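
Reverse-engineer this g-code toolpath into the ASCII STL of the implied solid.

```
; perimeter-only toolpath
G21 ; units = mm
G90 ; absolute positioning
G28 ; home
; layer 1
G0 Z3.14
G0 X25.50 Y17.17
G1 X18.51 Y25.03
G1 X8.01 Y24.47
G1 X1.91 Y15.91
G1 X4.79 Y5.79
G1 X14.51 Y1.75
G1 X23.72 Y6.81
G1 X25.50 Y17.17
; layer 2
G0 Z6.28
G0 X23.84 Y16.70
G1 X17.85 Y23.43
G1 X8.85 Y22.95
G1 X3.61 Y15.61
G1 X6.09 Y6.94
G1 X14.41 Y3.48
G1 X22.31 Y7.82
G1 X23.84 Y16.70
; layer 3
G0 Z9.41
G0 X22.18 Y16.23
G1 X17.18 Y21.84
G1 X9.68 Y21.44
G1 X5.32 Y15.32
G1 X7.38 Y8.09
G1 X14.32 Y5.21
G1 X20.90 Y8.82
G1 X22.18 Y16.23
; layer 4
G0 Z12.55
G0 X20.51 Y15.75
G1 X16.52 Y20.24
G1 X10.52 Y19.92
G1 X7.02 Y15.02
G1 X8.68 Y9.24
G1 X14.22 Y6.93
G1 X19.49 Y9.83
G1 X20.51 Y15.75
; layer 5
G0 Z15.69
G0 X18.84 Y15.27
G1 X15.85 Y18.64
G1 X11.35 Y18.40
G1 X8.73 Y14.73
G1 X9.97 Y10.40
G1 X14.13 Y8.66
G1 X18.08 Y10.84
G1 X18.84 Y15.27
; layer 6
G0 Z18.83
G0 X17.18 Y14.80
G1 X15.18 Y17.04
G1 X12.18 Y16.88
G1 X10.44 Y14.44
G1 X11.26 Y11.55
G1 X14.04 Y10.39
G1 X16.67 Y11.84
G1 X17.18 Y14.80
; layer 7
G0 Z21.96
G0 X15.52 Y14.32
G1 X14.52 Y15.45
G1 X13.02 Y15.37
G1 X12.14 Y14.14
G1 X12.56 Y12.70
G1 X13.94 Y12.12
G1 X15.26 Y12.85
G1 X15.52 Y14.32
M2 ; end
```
solid part
  facet normal 0.0000 0.0000 -1.0000
    outer loop
      vertex 7.18 25.99 0.00
      vertex 19.18 26.63 0.00
      vertex 27.17 17.65 0.00
    endloop
  endfacet
  facet normal 0.0000 0.0000 -1.0000
    outer loop
      vertex 0.20 16.20 0.00
      vertex 7.18 25.99 0.00
      vertex 27.17 17.65 0.00
    endloop
  endfacet
  facet normal 0.0000 0.0000 -1.0000
    outer loop
      vertex 3.50 4.64 0.00
      vertex 0.20 16.20 0.00
      vertex 27.17 17.65 0.00
    endloop
  endfacet
  facet normal 0.0000 0.0000 -1.0000
    outer loop
      vertex 14.60 0.02 0.00
      vertex 3.50 4.64 0.00
      vertex 27.17 17.65 0.00
    endloop
  endfacet
  facet normal 0.0000 0.0000 -1.0000
    outer loop
      vertex 25.13 5.81 0.00
      vertex 14.60 0.02 0.00
      vertex 27.17 17.65 0.00
    endloop
  endfacet
  facet normal 0.6690 0.5952 0.4451
    outer loop
      vertex 27.17 17.65 0.00
      vertex 19.18 26.63 0.00
      vertex 13.85 13.85 25.10
    endloop
  endfacet
  facet normal -0.0477 0.8942 0.4452
    outer loop
      vertex 19.18 26.63 0.00
      vertex 7.18 25.99 0.00
      vertex 13.85 13.85 25.10
    endloop
  endfacet
  facet normal -0.7291 0.5198 0.4452
    outer loop
      vertex 7.18 25.99 0.00
      vertex 0.20 16.20 0.00
      vertex 13.85 13.85 25.10
    endloop
  endfacet
  facet normal -0.8610 -0.2458 0.4452
    outer loop
      vertex 0.20 16.20 0.00
      vertex 3.50 4.64 0.00
      vertex 13.85 13.85 25.10
    endloop
  endfacet
  facet normal -0.3441 -0.8267 0.4452
    outer loop
      vertex 3.50 4.64 0.00
      vertex 14.60 0.02 0.00
      vertex 13.85 13.85 25.10
    endloop
  endfacet
  facet normal 0.4314 -0.7846 0.4452
    outer loop
      vertex 14.60 0.02 0.00
      vertex 25.13 5.81 0.00
      vertex 13.85 13.85 25.10
    endloop
  endfacet
  facet normal 0.8824 -0.1520 0.4453
    outer loop
      vertex 25.13 5.81 0.00
      vertex 27.17 17.65 0.00
      vertex 13.85 13.85 25.10
    endloop
  endfacet
endsolid part

The G0 Z moves step by Δz≈3.14 mm. The G1 loops shrink linearly with z, so the solid tapers from its base footprint up to z≈25.1. Closing with a flat bottom cap and the tapered top and triangulating gives 12 facets — a regular 7-sided pyramid, base circumscribed radius ≈ 13.8 mm, apex at z ≈ 25.1 mm.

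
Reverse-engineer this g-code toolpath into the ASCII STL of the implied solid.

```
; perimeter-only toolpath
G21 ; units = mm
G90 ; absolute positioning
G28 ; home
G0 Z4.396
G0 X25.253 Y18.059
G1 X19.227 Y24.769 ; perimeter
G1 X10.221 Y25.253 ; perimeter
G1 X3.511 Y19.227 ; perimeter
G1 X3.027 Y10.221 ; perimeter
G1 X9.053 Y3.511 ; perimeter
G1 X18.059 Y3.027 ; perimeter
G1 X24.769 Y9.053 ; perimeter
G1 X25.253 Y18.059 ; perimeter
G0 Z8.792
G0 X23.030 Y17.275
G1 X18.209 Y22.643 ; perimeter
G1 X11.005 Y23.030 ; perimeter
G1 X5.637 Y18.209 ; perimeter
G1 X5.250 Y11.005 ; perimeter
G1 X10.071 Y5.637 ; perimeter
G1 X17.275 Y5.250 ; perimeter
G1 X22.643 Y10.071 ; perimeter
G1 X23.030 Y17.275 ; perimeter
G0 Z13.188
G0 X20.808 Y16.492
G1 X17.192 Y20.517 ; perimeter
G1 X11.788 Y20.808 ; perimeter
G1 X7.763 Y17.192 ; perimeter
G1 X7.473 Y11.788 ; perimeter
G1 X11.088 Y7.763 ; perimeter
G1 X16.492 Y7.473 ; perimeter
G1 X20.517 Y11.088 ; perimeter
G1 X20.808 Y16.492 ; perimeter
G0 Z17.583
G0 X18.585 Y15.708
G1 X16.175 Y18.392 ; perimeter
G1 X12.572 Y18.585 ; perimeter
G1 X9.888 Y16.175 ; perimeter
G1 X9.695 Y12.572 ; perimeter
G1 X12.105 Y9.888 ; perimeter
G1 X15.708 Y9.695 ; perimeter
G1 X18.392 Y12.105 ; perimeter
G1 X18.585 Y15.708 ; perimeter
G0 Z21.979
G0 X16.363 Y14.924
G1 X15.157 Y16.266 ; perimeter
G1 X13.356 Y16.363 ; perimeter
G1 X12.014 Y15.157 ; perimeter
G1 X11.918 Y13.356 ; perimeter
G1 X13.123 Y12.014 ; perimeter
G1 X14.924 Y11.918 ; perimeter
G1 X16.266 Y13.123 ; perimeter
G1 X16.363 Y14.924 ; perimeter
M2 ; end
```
solid part
  facet normal 0.0000 0.0000 -1.0000
    outer loop
      vertex 9.437 27.475 0.000
      vertex 20.244 26.895 0.000
      vertex 27.475 18.843 0.000
    endloop
  endfacet
  facet normal 0.0000 0.0000 -1.0000
    outer loop
      vertex 1.385 20.244 0.000
      vertex 9.437 27.475 0.000
      vertex 27.475 18.843 0.000
    endloop
  endfacet
  facet normal 0.0000 0.0000 -1.0000
    outer loop
      vertex 0.805 9.437 0.000
      vertex 1.385 20.244 0.000
      vertex 27.475 18.843 0.000
    endloop
  endfacet
  facet normal 0.0000 0.0000 -1.0000
    outer loop
      vertex 8.036 1.385 0.000
      vertex 0.805 9.437 0.000
      vertex 27.475 18.843 0.000
    endloop
  endfacet
  facet normal 0.0000 0.0000 -1.0000
    outer loop
      vertex 18.843 0.805 0.000
      vertex 8.036 1.385 0.000
      vertex 27.475 18.843 0.000
    endloop
  endfacet
  facet normal 0.0000 0.0000 -1.0000
    outer loop
      vertex 26.895 8.036 0.000
      vertex 18.843 0.805 0.000
      vertex 27.475 18.843 0.000
    endloop
  endfacet
  facet normal 0.6667 0.5987 0.4438
    outer loop
      vertex 27.475 18.843 0.000
      vertex 20.244 26.895 0.000
      vertex 14.140 14.140 26.375
    endloop
  endfacet
  facet normal 0.0480 0.8948 0.4438
    outer loop
      vertex 20.244 26.895 0.000
      vertex 9.437 27.475 0.000
      vertex 14.140 14.140 26.375
    endloop
  endfacet
  facet normal -0.5987 0.6667 0.4438
    outer loop
      vertex 9.437 27.475 0.000
      vertex 1.385 20.244 0.000
      vertex 14.140 14.140 26.375
    endloop
  endfacet
  facet normal -0.8948 0.0480 0.4438
    outer loop
      vertex 1.385 20.244 0.000
      vertex 0.805 9.437 0.000
      vertex 14.140 14.140 26.375
    endloop
  endfacet
  facet normal -0.6667 -0.5987 0.4438
    outer loop
      vertex 0.805 9.437 0.000
      vertex 8.036 1.385 0.000
      vertex 14.140 14.140 26.375
    endloop
  endfacet
  facet normal -0.0480 -0.8948 0.4438
    outer loop
      vertex 8.036 1.385 0.000
      vertex 18.843 0.805 0.000
      vertex 14.140 14.140 26.375
    endloop
  endfacet
  facet normal 0.5987 -0.6667 0.4438
    outer loop
      vertex 18.843 0.805 0.000
      vertex 26.895 8.036 0.000
      vertex 14.140 14.140 26.375
    endloop
  endfacet
  facet normal 0.8948 -0.0480 0.4438
    outer loop
      vertex 26.895 8.036 0.000
      vertex 27.475 18.843 0.000
      vertex 14.140 14.140 26.375
    endloop
  endfacet
endsolid part

The G0 Z moves step by Δz≈4.396 mm. The G1 loops shrink linearly with z, so the solid tapers from its base footprint up to z≈26.4. Closing with a flat bottom cap and the tapered top and triangulating gives 14 facets — a regular 8-sided pyramid, base circumscribed radius ≈ 14.1 mm, apex at z ≈ 26.4 mm.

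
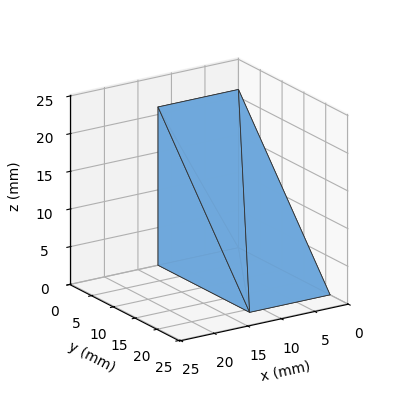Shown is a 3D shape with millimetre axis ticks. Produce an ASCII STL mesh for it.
Reading the render: the shape is a wedge (ramp): 12 × 21 mm base, rising to 21 mm along the y=0 edge and sloping linearly to z=0 at y=21 (dimensions read to the nearest mm from the axis ticks). For the STL, each face is triangulated and given an outward normal.

solid part
  facet normal 0.0000 0.0000 -1.0000
    outer loop
      vertex 12.000 21.000 0.000
      vertex 12.000 0.000 0.000
      vertex 0.000 0.000 0.000
    endloop
  endfacet
  facet normal 0.0000 0.0000 -1.0000
    outer loop
      vertex 0.000 21.000 0.000
      vertex 12.000 21.000 0.000
      vertex 0.000 0.000 0.000
    endloop
  endfacet
  facet normal 0.0000 -1.0000 0.0000
    outer loop
      vertex 0.000 0.000 0.000
      vertex 12.000 0.000 0.000
      vertex 12.000 0.000 21.000
    endloop
  endfacet
  facet normal 0.0000 -1.0000 0.0000
    outer loop
      vertex 0.000 0.000 0.000
      vertex 12.000 0.000 21.000
      vertex 0.000 0.000 21.000
    endloop
  endfacet
  facet normal 0.0000 0.7071 0.7071
    outer loop
      vertex 0.000 0.000 21.000
      vertex 12.000 0.000 21.000
      vertex 12.000 21.000 0.000
    endloop
  endfacet
  facet normal 0.0000 0.7071 0.7071
    outer loop
      vertex 0.000 0.000 21.000
      vertex 12.000 21.000 0.000
      vertex 0.000 21.000 0.000
    endloop
  endfacet
  facet normal -1.0000 0.0000 0.0000
    outer loop
      vertex 0.000 0.000 21.000
      vertex 0.000 21.000 0.000
      vertex 0.000 0.000 0.000
    endloop
  endfacet
  facet normal 1.0000 0.0000 0.0000
    outer loop
      vertex 12.000 0.000 0.000
      vertex 12.000 21.000 0.000
      vertex 12.000 0.000 21.000
    endloop
  endfacet
endsolid part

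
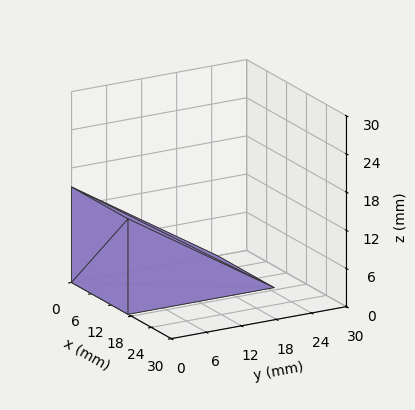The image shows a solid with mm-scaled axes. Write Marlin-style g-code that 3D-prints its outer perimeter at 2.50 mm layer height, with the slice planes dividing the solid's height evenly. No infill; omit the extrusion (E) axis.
Reading the render: the shape is a wedge (ramp): 17 × 25 mm base, rising to 15 mm along the y=0 edge and sloping linearly to z=0 at y=25 (dimensions read to the nearest mm from the axis ticks). For the g-code, the solid's height is divided into equal slices at the stated Δz and each level perimeter traced with G1 moves after a G0 lift.

; perimeter-only toolpath
G21 ; units = mm
G90 ; absolute positioning
G28 ; home
; layer 1
G0 Z2.50
G0 X0.00 Y0.00
G1 X17.00 Y0.00
G1 X17.00 Y20.83
G1 X0.00 Y20.83
G1 X0.00 Y0.00
; layer 2
G0 Z5.00
G0 X0.00 Y0.00
G1 X17.00 Y0.00
G1 X17.00 Y16.67
G1 X0.00 Y16.67
G1 X0.00 Y0.00
; layer 3
G0 Z7.50
G0 X0.00 Y0.00
G1 X17.00 Y0.00
G1 X17.00 Y12.50
G1 X0.00 Y12.50
G1 X0.00 Y0.00
; layer 4
G0 Z10.00
G0 X0.00 Y0.00
G1 X17.00 Y0.00
G1 X17.00 Y8.33
G1 X0.00 Y8.33
G1 X0.00 Y0.00
; layer 5
G0 Z12.50
G0 X0.00 Y0.00
G1 X17.00 Y0.00
G1 X17.00 Y4.17
G1 X0.00 Y4.17
G1 X0.00 Y0.00
M2 ; end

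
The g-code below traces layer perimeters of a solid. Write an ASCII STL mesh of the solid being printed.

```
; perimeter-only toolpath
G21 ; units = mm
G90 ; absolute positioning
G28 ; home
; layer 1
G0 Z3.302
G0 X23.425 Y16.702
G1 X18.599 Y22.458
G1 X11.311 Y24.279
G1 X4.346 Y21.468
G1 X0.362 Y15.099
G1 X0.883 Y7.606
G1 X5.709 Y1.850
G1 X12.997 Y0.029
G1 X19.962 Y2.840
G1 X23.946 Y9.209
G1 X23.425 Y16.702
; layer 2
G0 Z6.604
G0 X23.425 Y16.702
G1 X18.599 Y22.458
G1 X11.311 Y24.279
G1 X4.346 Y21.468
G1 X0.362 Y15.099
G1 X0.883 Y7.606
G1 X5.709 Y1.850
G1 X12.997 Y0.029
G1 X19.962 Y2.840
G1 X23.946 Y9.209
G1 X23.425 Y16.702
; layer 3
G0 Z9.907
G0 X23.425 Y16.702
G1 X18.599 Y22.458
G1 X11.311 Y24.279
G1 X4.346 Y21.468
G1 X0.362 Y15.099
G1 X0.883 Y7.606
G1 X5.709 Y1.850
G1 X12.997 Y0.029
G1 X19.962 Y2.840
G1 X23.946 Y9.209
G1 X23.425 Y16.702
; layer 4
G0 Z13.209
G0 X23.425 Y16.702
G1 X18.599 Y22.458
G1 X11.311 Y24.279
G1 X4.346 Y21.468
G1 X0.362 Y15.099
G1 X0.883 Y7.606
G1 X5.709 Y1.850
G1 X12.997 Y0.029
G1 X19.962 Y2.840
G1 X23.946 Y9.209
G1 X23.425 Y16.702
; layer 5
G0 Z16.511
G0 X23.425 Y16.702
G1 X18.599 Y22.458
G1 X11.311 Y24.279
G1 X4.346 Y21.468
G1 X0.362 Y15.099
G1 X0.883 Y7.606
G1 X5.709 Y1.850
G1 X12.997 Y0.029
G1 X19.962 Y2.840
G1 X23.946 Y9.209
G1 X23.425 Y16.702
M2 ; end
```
solid part
  facet normal 0.0000 0.0000 -1.0000
    outer loop
      vertex 11.311 24.279 0.000
      vertex 18.599 22.458 0.000
      vertex 23.425 16.702 0.000
    endloop
  endfacet
  facet normal 0.0000 0.0000 -1.0000
    outer loop
      vertex 4.346 21.468 0.000
      vertex 11.311 24.279 0.000
      vertex 23.425 16.702 0.000
    endloop
  endfacet
  facet normal 0.0000 0.0000 -1.0000
    outer loop
      vertex 0.362 15.099 0.000
      vertex 4.346 21.468 0.000
      vertex 23.425 16.702 0.000
    endloop
  endfacet
  facet normal 0.0000 0.0000 -1.0000
    outer loop
      vertex 0.883 7.606 0.000
      vertex 0.362 15.099 0.000
      vertex 23.425 16.702 0.000
    endloop
  endfacet
  facet normal 0.0000 0.0000 -1.0000
    outer loop
      vertex 5.709 1.850 0.000
      vertex 0.883 7.606 0.000
      vertex 23.425 16.702 0.000
    endloop
  endfacet
  facet normal 0.0000 0.0000 -1.0000
    outer loop
      vertex 12.997 0.029 0.000
      vertex 5.709 1.850 0.000
      vertex 23.425 16.702 0.000
    endloop
  endfacet
  facet normal 0.0000 0.0000 -1.0000
    outer loop
      vertex 19.962 2.840 0.000
      vertex 12.997 0.029 0.000
      vertex 23.425 16.702 0.000
    endloop
  endfacet
  facet normal 0.0000 0.0000 -1.0000
    outer loop
      vertex 23.946 9.209 0.000
      vertex 19.962 2.840 0.000
      vertex 23.425 16.702 0.000
    endloop
  endfacet
  facet normal 0.0000 0.0000 1.0000
    outer loop
      vertex 23.425 16.702 16.511
      vertex 18.599 22.458 16.511
      vertex 11.311 24.279 16.511
    endloop
  endfacet
  facet normal 0.0000 0.0000 1.0000
    outer loop
      vertex 23.425 16.702 16.511
      vertex 11.311 24.279 16.511
      vertex 4.346 21.468 16.511
    endloop
  endfacet
  facet normal 0.0000 0.0000 1.0000
    outer loop
      vertex 23.425 16.702 16.511
      vertex 4.346 21.468 16.511
      vertex 0.362 15.099 16.511
    endloop
  endfacet
  facet normal 0.0000 0.0000 1.0000
    outer loop
      vertex 23.425 16.702 16.511
      vertex 0.362 15.099 16.511
      vertex 0.883 7.606 16.511
    endloop
  endfacet
  facet normal 0.0000 0.0000 1.0000
    outer loop
      vertex 23.425 16.702 16.511
      vertex 0.883 7.606 16.511
      vertex 5.709 1.850 16.511
    endloop
  endfacet
  facet normal 0.0000 0.0000 1.0000
    outer loop
      vertex 23.425 16.702 16.511
      vertex 5.709 1.850 16.511
      vertex 12.997 0.029 16.511
    endloop
  endfacet
  facet normal 0.0000 0.0000 1.0000
    outer loop
      vertex 23.425 16.702 16.511
      vertex 12.997 0.029 16.511
      vertex 19.962 2.840 16.511
    endloop
  endfacet
  facet normal 0.0000 0.0000 1.0000
    outer loop
      vertex 23.425 16.702 16.511
      vertex 19.962 2.840 16.511
      vertex 23.946 9.209 16.511
    endloop
  endfacet
  facet normal 0.7663 0.6425 0.0000
    outer loop
      vertex 23.425 16.702 0.000
      vertex 18.599 22.458 0.000
      vertex 18.599 22.458 16.511
    endloop
  endfacet
  facet normal 0.7663 0.6425 0.0000
    outer loop
      vertex 23.425 16.702 0.000
      vertex 18.599 22.458 16.511
      vertex 23.425 16.702 16.511
    endloop
  endfacet
  facet normal 0.2424 0.9702 0.0000
    outer loop
      vertex 18.599 22.458 0.000
      vertex 11.311 24.279 0.000
      vertex 11.311 24.279 16.511
    endloop
  endfacet
  facet normal 0.2424 0.9702 0.0000
    outer loop
      vertex 18.599 22.458 0.000
      vertex 11.311 24.279 16.511
      vertex 18.599 22.458 16.511
    endloop
  endfacet
  facet normal -0.3743 0.9273 0.0000
    outer loop
      vertex 11.311 24.279 0.000
      vertex 4.346 21.468 0.000
      vertex 4.346 21.468 16.511
    endloop
  endfacet
  facet normal -0.3743 0.9273 0.0000
    outer loop
      vertex 11.311 24.279 0.000
      vertex 4.346 21.468 16.511
      vertex 11.311 24.279 16.511
    endloop
  endfacet
  facet normal -0.8478 0.5303 0.0000
    outer loop
      vertex 4.346 21.468 0.000
      vertex 0.362 15.099 0.000
      vertex 0.362 15.099 16.511
    endloop
  endfacet
  facet normal -0.8478 0.5303 0.0000
    outer loop
      vertex 4.346 21.468 0.000
      vertex 0.362 15.099 16.511
      vertex 4.346 21.468 16.511
    endloop
  endfacet
  facet normal -0.9976 -0.0694 0.0000
    outer loop
      vertex 0.362 15.099 0.000
      vertex 0.883 7.606 0.000
      vertex 0.883 7.606 16.511
    endloop
  endfacet
  facet normal -0.9976 -0.0694 0.0000
    outer loop
      vertex 0.362 15.099 0.000
      vertex 0.883 7.606 16.511
      vertex 0.362 15.099 16.511
    endloop
  endfacet
  facet normal -0.7663 -0.6425 0.0000
    outer loop
      vertex 0.883 7.606 0.000
      vertex 5.709 1.850 0.000
      vertex 5.709 1.850 16.511
    endloop
  endfacet
  facet normal -0.7663 -0.6425 0.0000
    outer loop
      vertex 0.883 7.606 0.000
      vertex 5.709 1.850 16.511
      vertex 0.883 7.606 16.511
    endloop
  endfacet
  facet normal -0.2424 -0.9702 0.0000
    outer loop
      vertex 5.709 1.850 0.000
      vertex 12.997 0.029 0.000
      vertex 12.997 0.029 16.511
    endloop
  endfacet
  facet normal -0.2424 -0.9702 0.0000
    outer loop
      vertex 5.709 1.850 0.000
      vertex 12.997 0.029 16.511
      vertex 5.709 1.850 16.511
    endloop
  endfacet
  facet normal 0.3743 -0.9273 0.0000
    outer loop
      vertex 12.997 0.029 0.000
      vertex 19.962 2.840 0.000
      vertex 19.962 2.840 16.511
    endloop
  endfacet
  facet normal 0.3743 -0.9273 0.0000
    outer loop
      vertex 12.997 0.029 0.000
      vertex 19.962 2.840 16.511
      vertex 12.997 0.029 16.511
    endloop
  endfacet
  facet normal 0.8478 -0.5303 0.0000
    outer loop
      vertex 19.962 2.840 0.000
      vertex 23.946 9.209 0.000
      vertex 23.946 9.209 16.511
    endloop
  endfacet
  facet normal 0.8478 -0.5303 0.0000
    outer loop
      vertex 19.962 2.840 0.000
      vertex 23.946 9.209 16.511
      vertex 19.962 2.840 16.511
    endloop
  endfacet
  facet normal 0.9976 0.0694 0.0000
    outer loop
      vertex 23.946 9.209 0.000
      vertex 23.425 16.702 0.000
      vertex 23.425 16.702 16.511
    endloop
  endfacet
  facet normal 0.9976 0.0694 0.0000
    outer loop
      vertex 23.946 9.209 0.000
      vertex 23.425 16.702 16.511
      vertex 23.946 9.209 16.511
    endloop
  endfacet
endsolid part

The G0 Z moves step by Δz≈3.302 mm. Every layer's G1 loop is the same polygon, so the solid is a straight extrusion of it from z=0 to z≈16.5. Closing with flat bottom and top caps and triangulating gives 36 facets — a regular 10-sided prism (a cylinder approximated with 10 flat sides), circumscribed radius ≈ 12.2 mm, height ≈ 16.5 mm.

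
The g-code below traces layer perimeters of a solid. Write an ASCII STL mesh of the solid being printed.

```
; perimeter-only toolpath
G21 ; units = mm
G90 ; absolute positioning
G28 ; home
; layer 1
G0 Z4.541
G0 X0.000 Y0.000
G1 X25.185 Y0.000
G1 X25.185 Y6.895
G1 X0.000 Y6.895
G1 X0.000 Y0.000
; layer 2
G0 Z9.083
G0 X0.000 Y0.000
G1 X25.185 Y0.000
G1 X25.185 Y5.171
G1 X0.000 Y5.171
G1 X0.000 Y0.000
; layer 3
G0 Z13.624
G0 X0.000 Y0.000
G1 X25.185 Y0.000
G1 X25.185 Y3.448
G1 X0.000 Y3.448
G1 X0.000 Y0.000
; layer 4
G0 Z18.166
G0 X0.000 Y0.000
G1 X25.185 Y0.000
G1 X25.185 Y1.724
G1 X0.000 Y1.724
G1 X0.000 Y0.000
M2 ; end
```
solid part
  facet normal 0.0000 0.0000 -1.0000
    outer loop
      vertex 25.185 8.619 0.000
      vertex 25.185 0.000 0.000
      vertex 0.000 0.000 0.000
    endloop
  endfacet
  facet normal 0.0000 0.0000 -1.0000
    outer loop
      vertex 0.000 8.619 0.000
      vertex 25.185 8.619 0.000
      vertex 0.000 0.000 0.000
    endloop
  endfacet
  facet normal 0.0000 -1.0000 0.0000
    outer loop
      vertex 0.000 0.000 0.000
      vertex 25.185 0.000 0.000
      vertex 25.185 0.000 22.707
    endloop
  endfacet
  facet normal 0.0000 -1.0000 0.0000
    outer loop
      vertex 0.000 0.000 0.000
      vertex 25.185 0.000 22.707
      vertex 0.000 0.000 22.707
    endloop
  endfacet
  facet normal 0.0000 0.9349 0.3549
    outer loop
      vertex 0.000 0.000 22.707
      vertex 25.185 0.000 22.707
      vertex 25.185 8.619 0.000
    endloop
  endfacet
  facet normal 0.0000 0.9349 0.3549
    outer loop
      vertex 0.000 0.000 22.707
      vertex 25.185 8.619 0.000
      vertex 0.000 8.619 0.000
    endloop
  endfacet
  facet normal -1.0000 0.0000 0.0000
    outer loop
      vertex 0.000 0.000 22.707
      vertex 0.000 8.619 0.000
      vertex 0.000 0.000 0.000
    endloop
  endfacet
  facet normal 1.0000 0.0000 0.0000
    outer loop
      vertex 25.185 0.000 0.000
      vertex 25.185 8.619 0.000
      vertex 25.185 0.000 22.707
    endloop
  endfacet
endsolid part

The G0 Z moves step by Δz≈4.541 mm. The G1 loops shrink linearly with z, so the solid tapers from its base footprint up to z≈22.7. Closing with a flat bottom cap and the tapered top and triangulating gives 8 facets — a wedge (ramp): 25.2 × 8.62 mm base, rising to 22.7 mm along the y=0 edge and sloping linearly to z=0 at y=8.62.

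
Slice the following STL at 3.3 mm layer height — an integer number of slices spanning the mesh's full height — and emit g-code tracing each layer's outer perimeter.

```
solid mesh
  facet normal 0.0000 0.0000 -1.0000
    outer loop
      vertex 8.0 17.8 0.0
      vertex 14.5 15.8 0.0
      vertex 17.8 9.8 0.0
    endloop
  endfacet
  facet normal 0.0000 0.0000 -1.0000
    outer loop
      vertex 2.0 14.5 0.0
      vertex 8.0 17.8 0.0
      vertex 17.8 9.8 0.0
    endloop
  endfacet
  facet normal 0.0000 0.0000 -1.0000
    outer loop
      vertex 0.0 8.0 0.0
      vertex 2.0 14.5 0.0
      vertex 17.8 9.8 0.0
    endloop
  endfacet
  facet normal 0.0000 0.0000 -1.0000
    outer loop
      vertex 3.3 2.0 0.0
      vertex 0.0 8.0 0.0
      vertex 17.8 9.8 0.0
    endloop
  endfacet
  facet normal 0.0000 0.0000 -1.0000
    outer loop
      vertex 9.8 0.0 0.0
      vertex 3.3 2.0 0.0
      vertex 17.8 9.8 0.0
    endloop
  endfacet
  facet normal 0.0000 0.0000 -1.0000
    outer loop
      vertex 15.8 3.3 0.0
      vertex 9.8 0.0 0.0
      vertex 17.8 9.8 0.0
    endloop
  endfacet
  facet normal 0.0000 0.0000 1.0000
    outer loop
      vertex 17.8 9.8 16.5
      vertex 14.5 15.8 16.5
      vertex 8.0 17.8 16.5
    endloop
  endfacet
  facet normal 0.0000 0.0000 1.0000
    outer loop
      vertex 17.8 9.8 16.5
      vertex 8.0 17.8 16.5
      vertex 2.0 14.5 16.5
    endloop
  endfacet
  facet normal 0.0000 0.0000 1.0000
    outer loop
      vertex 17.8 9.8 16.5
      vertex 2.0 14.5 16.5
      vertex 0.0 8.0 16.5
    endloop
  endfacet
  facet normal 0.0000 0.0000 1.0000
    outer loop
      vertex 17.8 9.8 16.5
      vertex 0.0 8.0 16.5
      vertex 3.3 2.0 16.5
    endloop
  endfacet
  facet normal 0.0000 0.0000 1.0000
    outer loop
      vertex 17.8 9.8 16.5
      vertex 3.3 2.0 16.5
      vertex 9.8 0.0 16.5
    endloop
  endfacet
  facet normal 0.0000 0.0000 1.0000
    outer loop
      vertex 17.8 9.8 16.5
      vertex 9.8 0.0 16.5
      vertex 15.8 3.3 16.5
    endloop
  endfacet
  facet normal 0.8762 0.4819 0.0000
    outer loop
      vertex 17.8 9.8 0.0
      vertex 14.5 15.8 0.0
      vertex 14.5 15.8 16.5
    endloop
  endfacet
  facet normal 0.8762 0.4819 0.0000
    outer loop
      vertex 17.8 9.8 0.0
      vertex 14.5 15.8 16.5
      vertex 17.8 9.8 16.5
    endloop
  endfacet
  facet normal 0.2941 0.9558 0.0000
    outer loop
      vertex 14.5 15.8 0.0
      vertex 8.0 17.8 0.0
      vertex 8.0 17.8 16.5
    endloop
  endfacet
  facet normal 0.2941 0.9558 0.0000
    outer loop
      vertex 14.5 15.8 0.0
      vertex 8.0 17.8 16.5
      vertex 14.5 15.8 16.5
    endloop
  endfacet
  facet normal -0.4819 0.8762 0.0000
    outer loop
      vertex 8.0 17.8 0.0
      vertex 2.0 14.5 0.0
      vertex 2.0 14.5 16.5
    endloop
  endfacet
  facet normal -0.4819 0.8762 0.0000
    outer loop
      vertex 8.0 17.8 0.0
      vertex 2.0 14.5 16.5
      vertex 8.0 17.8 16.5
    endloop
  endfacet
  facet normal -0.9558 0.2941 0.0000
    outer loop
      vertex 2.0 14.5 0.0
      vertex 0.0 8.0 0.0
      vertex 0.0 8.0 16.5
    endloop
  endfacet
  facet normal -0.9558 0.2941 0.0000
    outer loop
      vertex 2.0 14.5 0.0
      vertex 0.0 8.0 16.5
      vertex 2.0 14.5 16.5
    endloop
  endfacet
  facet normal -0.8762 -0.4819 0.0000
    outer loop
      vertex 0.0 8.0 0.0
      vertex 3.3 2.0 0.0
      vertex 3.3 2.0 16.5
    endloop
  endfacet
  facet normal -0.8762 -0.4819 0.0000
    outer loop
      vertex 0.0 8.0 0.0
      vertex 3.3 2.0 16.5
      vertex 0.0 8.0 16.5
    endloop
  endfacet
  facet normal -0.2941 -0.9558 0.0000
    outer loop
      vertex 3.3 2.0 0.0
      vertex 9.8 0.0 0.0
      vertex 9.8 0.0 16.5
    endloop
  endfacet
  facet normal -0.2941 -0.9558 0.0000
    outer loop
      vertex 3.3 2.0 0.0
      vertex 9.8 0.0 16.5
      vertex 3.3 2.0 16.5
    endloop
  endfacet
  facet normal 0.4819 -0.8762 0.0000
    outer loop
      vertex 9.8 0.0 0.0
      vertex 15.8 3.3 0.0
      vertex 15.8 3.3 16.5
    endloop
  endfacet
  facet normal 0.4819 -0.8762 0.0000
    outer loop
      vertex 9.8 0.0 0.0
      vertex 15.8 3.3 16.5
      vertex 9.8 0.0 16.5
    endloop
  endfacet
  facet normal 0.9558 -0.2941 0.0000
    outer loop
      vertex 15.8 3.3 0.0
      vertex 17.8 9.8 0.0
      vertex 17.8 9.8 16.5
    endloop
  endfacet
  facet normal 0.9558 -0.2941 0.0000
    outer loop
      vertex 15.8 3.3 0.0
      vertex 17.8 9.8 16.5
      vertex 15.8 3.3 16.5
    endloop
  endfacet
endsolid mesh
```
; perimeter-only toolpath
G21 ; units = mm
G90 ; absolute positioning
G28 ; home
; layer 1
G0 Z3.3
G0 X17.8 Y9.8
G1 X14.5 Y15.8
G1 X8.0 Y17.8
G1 X2.0 Y14.5
G1 X0.0 Y8.0
G1 X3.3 Y2.0
G1 X9.8 Y0.0
G1 X15.8 Y3.3
G1 X17.8 Y9.8
; layer 2
G0 Z6.6
G0 X17.8 Y9.8
G1 X14.5 Y15.8
G1 X8.0 Y17.8
G1 X2.0 Y14.5
G1 X0.0 Y8.0
G1 X3.3 Y2.0
G1 X9.8 Y0.0
G1 X15.8 Y3.3
G1 X17.8 Y9.8
; layer 3
G0 Z9.9
G0 X17.8 Y9.8
G1 X14.5 Y15.8
G1 X8.0 Y17.8
G1 X2.0 Y14.5
G1 X0.0 Y8.0
G1 X3.3 Y2.0
G1 X9.8 Y0.0
G1 X15.8 Y3.3
G1 X17.8 Y9.8
; layer 4
G0 Z13.2
G0 X17.8 Y9.8
G1 X14.5 Y15.8
G1 X8.0 Y17.8
G1 X2.0 Y14.5
G1 X0.0 Y8.0
G1 X3.3 Y2.0
G1 X9.8 Y0.0
G1 X15.8 Y3.3
G1 X17.8 Y9.8
; layer 5
G0 Z16.5
G0 X17.8 Y9.8
G1 X14.5 Y15.8
G1 X8.0 Y17.8
G1 X2.0 Y14.5
G1 X0.0 Y8.0
G1 X3.3 Y2.0
G1 X9.8 Y0.0
G1 X15.8 Y3.3
G1 X17.8 Y9.8
M2 ; end

The solid is a regular 8-sided prism (a cylinder approximated with 8 flat sides), circumscribed radius ≈ 8.9 mm, height ≈ 16.5 mm. Slicing at Δz = 3.3 mm — 5 equal slices spanning the solid's height, so layer i sits at z = i·h/5 — gives 5 non-empty perimeters. Each is a 8-segment closed polygon; G0 lifts to the layer z and rapids to the start vertex, then G1 traces the edges.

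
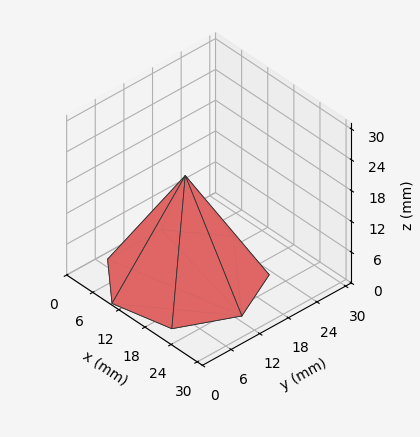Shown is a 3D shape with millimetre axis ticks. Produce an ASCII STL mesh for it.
Reading the render: the shape is a regular 7-sided pyramid, base circumscribed radius ≈ 13 mm, apex at z ≈ 20 mm (dimensions read to the nearest mm from the axis ticks). For the STL, each face is triangulated and given an outward normal.

solid part
  facet normal 0.0000 0.0000 -1.0000
    outer loop
      vertex 10.1 25.7 0.0
      vertex 21.1 23.2 0.0
      vertex 26.0 13.0 0.0
    endloop
  endfacet
  facet normal 0.0000 0.0000 -1.0000
    outer loop
      vertex 1.3 18.6 0.0
      vertex 10.1 25.7 0.0
      vertex 26.0 13.0 0.0
    endloop
  endfacet
  facet normal 0.0000 0.0000 -1.0000
    outer loop
      vertex 1.3 7.4 0.0
      vertex 1.3 18.6 0.0
      vertex 26.0 13.0 0.0
    endloop
  endfacet
  facet normal 0.0000 0.0000 -1.0000
    outer loop
      vertex 10.1 0.3 0.0
      vertex 1.3 7.4 0.0
      vertex 26.0 13.0 0.0
    endloop
  endfacet
  facet normal 0.0000 0.0000 -1.0000
    outer loop
      vertex 21.1 2.8 0.0
      vertex 10.1 0.3 0.0
      vertex 26.0 13.0 0.0
    endloop
  endfacet
  facet normal 0.7777 0.3736 0.5055
    outer loop
      vertex 26.0 13.0 0.0
      vertex 21.1 23.2 0.0
      vertex 13.0 13.0 20.0
    endloop
  endfacet
  facet normal 0.1911 0.8409 0.5063
    outer loop
      vertex 21.1 23.2 0.0
      vertex 10.1 25.7 0.0
      vertex 13.0 13.0 20.0
    endloop
  endfacet
  facet normal -0.5419 0.6717 0.5051
    outer loop
      vertex 10.1 25.7 0.0
      vertex 1.3 18.6 0.0
      vertex 13.0 13.0 20.0
    endloop
  endfacet
  facet normal -0.8632 0.0000 0.5049
    outer loop
      vertex 1.3 18.6 0.0
      vertex 1.3 7.4 0.0
      vertex 13.0 13.0 20.0
    endloop
  endfacet
  facet normal -0.5419 -0.6717 0.5051
    outer loop
      vertex 1.3 7.4 0.0
      vertex 10.1 0.3 0.0
      vertex 13.0 13.0 20.0
    endloop
  endfacet
  facet normal 0.1911 -0.8409 0.5063
    outer loop
      vertex 10.1 0.3 0.0
      vertex 21.1 2.8 0.0
      vertex 13.0 13.0 20.0
    endloop
  endfacet
  facet normal 0.7777 -0.3736 0.5055
    outer loop
      vertex 21.1 2.8 0.0
      vertex 26.0 13.0 0.0
      vertex 13.0 13.0 20.0
    endloop
  endfacet
endsolid part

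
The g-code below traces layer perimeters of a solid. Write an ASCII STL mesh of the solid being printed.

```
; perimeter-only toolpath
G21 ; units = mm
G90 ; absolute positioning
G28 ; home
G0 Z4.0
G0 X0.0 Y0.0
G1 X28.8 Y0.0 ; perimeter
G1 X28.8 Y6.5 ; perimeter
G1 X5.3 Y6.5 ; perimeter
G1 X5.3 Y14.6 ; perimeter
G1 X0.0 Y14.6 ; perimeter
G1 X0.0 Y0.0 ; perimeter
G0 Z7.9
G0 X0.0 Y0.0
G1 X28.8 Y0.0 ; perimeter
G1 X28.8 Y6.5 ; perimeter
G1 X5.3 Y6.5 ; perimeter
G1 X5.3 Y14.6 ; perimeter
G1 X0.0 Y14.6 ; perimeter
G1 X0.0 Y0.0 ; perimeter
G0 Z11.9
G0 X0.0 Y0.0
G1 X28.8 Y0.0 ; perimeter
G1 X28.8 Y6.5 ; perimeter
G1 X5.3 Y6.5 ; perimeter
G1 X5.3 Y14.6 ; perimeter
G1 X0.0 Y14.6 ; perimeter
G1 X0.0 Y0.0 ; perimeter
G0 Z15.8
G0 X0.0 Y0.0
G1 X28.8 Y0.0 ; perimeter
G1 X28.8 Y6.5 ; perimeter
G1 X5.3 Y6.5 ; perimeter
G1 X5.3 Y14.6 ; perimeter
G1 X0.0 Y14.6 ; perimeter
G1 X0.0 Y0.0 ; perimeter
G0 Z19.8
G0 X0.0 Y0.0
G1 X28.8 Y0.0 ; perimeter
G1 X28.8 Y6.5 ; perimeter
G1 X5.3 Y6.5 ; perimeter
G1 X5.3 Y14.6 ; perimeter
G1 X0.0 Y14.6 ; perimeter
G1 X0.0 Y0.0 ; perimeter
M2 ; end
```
solid part
  facet normal 0.0000 0.0000 -1.0000
    outer loop
      vertex 28.8 6.5 0.0
      vertex 28.8 0.0 0.0
      vertex 0.0 0.0 0.0
    endloop
  endfacet
  facet normal 0.0000 0.0000 -1.0000
    outer loop
      vertex 5.3 6.5 0.0
      vertex 28.8 6.5 0.0
      vertex 0.0 0.0 0.0
    endloop
  endfacet
  facet normal 0.0000 0.0000 -1.0000
    outer loop
      vertex 5.3 14.6 0.0
      vertex 5.3 6.5 0.0
      vertex 0.0 0.0 0.0
    endloop
  endfacet
  facet normal 0.0000 0.0000 -1.0000
    outer loop
      vertex 0.0 14.6 0.0
      vertex 5.3 14.6 0.0
      vertex 0.0 0.0 0.0
    endloop
  endfacet
  facet normal 0.0000 0.0000 1.0000
    outer loop
      vertex 0.0 0.0 19.8
      vertex 28.8 0.0 19.8
      vertex 28.8 6.5 19.8
    endloop
  endfacet
  facet normal 0.0000 0.0000 1.0000
    outer loop
      vertex 0.0 0.0 19.8
      vertex 28.8 6.5 19.8
      vertex 5.3 6.5 19.8
    endloop
  endfacet
  facet normal 0.0000 0.0000 1.0000
    outer loop
      vertex 0.0 0.0 19.8
      vertex 5.3 6.5 19.8
      vertex 5.3 14.6 19.8
    endloop
  endfacet
  facet normal 0.0000 0.0000 1.0000
    outer loop
      vertex 0.0 0.0 19.8
      vertex 5.3 14.6 19.8
      vertex 0.0 14.6 19.8
    endloop
  endfacet
  facet normal 0.0000 -1.0000 0.0000
    outer loop
      vertex 0.0 0.0 0.0
      vertex 28.8 0.0 0.0
      vertex 28.8 0.0 19.8
    endloop
  endfacet
  facet normal 0.0000 -1.0000 0.0000
    outer loop
      vertex 0.0 0.0 0.0
      vertex 28.8 0.0 19.8
      vertex 0.0 0.0 19.8
    endloop
  endfacet
  facet normal 1.0000 0.0000 0.0000
    outer loop
      vertex 28.8 0.0 0.0
      vertex 28.8 6.5 0.0
      vertex 28.8 6.5 19.8
    endloop
  endfacet
  facet normal 1.0000 0.0000 0.0000
    outer loop
      vertex 28.8 0.0 0.0
      vertex 28.8 6.5 19.8
      vertex 28.8 0.0 19.8
    endloop
  endfacet
  facet normal 0.0000 1.0000 0.0000
    outer loop
      vertex 28.8 6.5 0.0
      vertex 5.3 6.5 0.0
      vertex 5.3 6.5 19.8
    endloop
  endfacet
  facet normal 0.0000 1.0000 0.0000
    outer loop
      vertex 28.8 6.5 0.0
      vertex 5.3 6.5 19.8
      vertex 28.8 6.5 19.8
    endloop
  endfacet
  facet normal 1.0000 0.0000 0.0000
    outer loop
      vertex 5.3 6.5 0.0
      vertex 5.3 14.6 0.0
      vertex 5.3 14.6 19.8
    endloop
  endfacet
  facet normal 1.0000 0.0000 0.0000
    outer loop
      vertex 5.3 6.5 0.0
      vertex 5.3 14.6 19.8
      vertex 5.3 6.5 19.8
    endloop
  endfacet
  facet normal 0.0000 1.0000 0.0000
    outer loop
      vertex 5.3 14.6 0.0
      vertex 0.0 14.6 0.0
      vertex 0.0 14.6 19.8
    endloop
  endfacet
  facet normal 0.0000 1.0000 0.0000
    outer loop
      vertex 5.3 14.6 0.0
      vertex 0.0 14.6 19.8
      vertex 5.3 14.6 19.8
    endloop
  endfacet
  facet normal -1.0000 0.0000 0.0000
    outer loop
      vertex 0.0 14.6 0.0
      vertex 0.0 0.0 0.0
      vertex 0.0 0.0 19.8
    endloop
  endfacet
  facet normal -1.0000 0.0000 0.0000
    outer loop
      vertex 0.0 14.6 0.0
      vertex 0.0 0.0 19.8
      vertex 0.0 14.6 19.8
    endloop
  endfacet
endsolid part

The G0 Z moves step by Δz≈4.0 mm. Every layer's G1 loop is the same polygon, so the solid is a straight extrusion of it from z=0 to z≈19.8. Closing with flat bottom and top caps and triangulating gives 20 facets — an L-shaped prism: outer 28.8 × 14.6 mm, arm thicknesses ≈ 6.5 mm (horizontal) and 5.3 mm (vertical), extruded 19.8 mm in z.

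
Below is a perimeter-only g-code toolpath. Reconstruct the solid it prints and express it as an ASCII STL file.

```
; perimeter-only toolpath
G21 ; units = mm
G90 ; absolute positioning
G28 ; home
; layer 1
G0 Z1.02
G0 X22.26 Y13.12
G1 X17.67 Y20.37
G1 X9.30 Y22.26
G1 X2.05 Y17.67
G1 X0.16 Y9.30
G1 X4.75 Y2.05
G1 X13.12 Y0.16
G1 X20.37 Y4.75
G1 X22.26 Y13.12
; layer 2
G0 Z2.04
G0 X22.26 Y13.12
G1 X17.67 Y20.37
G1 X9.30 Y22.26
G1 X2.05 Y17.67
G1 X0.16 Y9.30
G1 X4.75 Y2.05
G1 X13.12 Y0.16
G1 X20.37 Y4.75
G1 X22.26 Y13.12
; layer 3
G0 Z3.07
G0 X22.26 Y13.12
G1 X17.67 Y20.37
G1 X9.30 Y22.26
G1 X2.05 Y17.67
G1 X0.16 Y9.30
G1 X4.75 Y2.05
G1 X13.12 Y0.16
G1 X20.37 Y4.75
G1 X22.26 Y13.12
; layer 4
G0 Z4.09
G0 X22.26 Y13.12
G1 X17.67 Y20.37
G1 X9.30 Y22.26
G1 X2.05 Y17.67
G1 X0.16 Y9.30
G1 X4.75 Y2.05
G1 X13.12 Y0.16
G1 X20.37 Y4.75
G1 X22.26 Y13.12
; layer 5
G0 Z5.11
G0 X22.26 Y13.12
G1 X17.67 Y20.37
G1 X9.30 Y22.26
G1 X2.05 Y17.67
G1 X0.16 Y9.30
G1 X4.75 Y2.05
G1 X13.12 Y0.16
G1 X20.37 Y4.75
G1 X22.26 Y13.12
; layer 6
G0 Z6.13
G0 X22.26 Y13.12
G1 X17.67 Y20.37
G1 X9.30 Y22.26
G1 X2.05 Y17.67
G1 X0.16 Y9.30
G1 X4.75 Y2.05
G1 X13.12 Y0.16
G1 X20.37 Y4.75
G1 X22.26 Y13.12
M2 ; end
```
solid part
  facet normal 0.0000 0.0000 -1.0000
    outer loop
      vertex 9.30 22.26 0.00
      vertex 17.67 20.37 0.00
      vertex 22.26 13.12 0.00
    endloop
  endfacet
  facet normal 0.0000 0.0000 -1.0000
    outer loop
      vertex 2.05 17.67 0.00
      vertex 9.30 22.26 0.00
      vertex 22.26 13.12 0.00
    endloop
  endfacet
  facet normal 0.0000 0.0000 -1.0000
    outer loop
      vertex 0.16 9.30 0.00
      vertex 2.05 17.67 0.00
      vertex 22.26 13.12 0.00
    endloop
  endfacet
  facet normal 0.0000 0.0000 -1.0000
    outer loop
      vertex 4.75 2.05 0.00
      vertex 0.16 9.30 0.00
      vertex 22.26 13.12 0.00
    endloop
  endfacet
  facet normal 0.0000 0.0000 -1.0000
    outer loop
      vertex 13.12 0.16 0.00
      vertex 4.75 2.05 0.00
      vertex 22.26 13.12 0.00
    endloop
  endfacet
  facet normal 0.0000 0.0000 -1.0000
    outer loop
      vertex 20.37 4.75 0.00
      vertex 13.12 0.16 0.00
      vertex 22.26 13.12 0.00
    endloop
  endfacet
  facet normal 0.0000 0.0000 1.0000
    outer loop
      vertex 22.26 13.12 6.13
      vertex 17.67 20.37 6.13
      vertex 9.30 22.26 6.13
    endloop
  endfacet
  facet normal 0.0000 0.0000 1.0000
    outer loop
      vertex 22.26 13.12 6.13
      vertex 9.30 22.26 6.13
      vertex 2.05 17.67 6.13
    endloop
  endfacet
  facet normal 0.0000 0.0000 1.0000
    outer loop
      vertex 22.26 13.12 6.13
      vertex 2.05 17.67 6.13
      vertex 0.16 9.30 6.13
    endloop
  endfacet
  facet normal 0.0000 0.0000 1.0000
    outer loop
      vertex 22.26 13.12 6.13
      vertex 0.16 9.30 6.13
      vertex 4.75 2.05 6.13
    endloop
  endfacet
  facet normal 0.0000 0.0000 1.0000
    outer loop
      vertex 22.26 13.12 6.13
      vertex 4.75 2.05 6.13
      vertex 13.12 0.16 6.13
    endloop
  endfacet
  facet normal 0.0000 0.0000 1.0000
    outer loop
      vertex 22.26 13.12 6.13
      vertex 13.12 0.16 6.13
      vertex 20.37 4.75 6.13
    endloop
  endfacet
  facet normal 0.8449 0.5349 0.0000
    outer loop
      vertex 22.26 13.12 0.00
      vertex 17.67 20.37 0.00
      vertex 17.67 20.37 6.13
    endloop
  endfacet
  facet normal 0.8449 0.5349 0.0000
    outer loop
      vertex 22.26 13.12 0.00
      vertex 17.67 20.37 6.13
      vertex 22.26 13.12 6.13
    endloop
  endfacet
  facet normal 0.2203 0.9754 0.0000
    outer loop
      vertex 17.67 20.37 0.00
      vertex 9.30 22.26 0.00
      vertex 9.30 22.26 6.13
    endloop
  endfacet
  facet normal 0.2203 0.9754 0.0000
    outer loop
      vertex 17.67 20.37 0.00
      vertex 9.30 22.26 6.13
      vertex 17.67 20.37 6.13
    endloop
  endfacet
  facet normal -0.5349 0.8449 0.0000
    outer loop
      vertex 9.30 22.26 0.00
      vertex 2.05 17.67 0.00
      vertex 2.05 17.67 6.13
    endloop
  endfacet
  facet normal -0.5349 0.8449 0.0000
    outer loop
      vertex 9.30 22.26 0.00
      vertex 2.05 17.67 6.13
      vertex 9.30 22.26 6.13
    endloop
  endfacet
  facet normal -0.9754 0.2203 0.0000
    outer loop
      vertex 2.05 17.67 0.00
      vertex 0.16 9.30 0.00
      vertex 0.16 9.30 6.13
    endloop
  endfacet
  facet normal -0.9754 0.2203 0.0000
    outer loop
      vertex 2.05 17.67 0.00
      vertex 0.16 9.30 6.13
      vertex 2.05 17.67 6.13
    endloop
  endfacet
  facet normal -0.8449 -0.5349 0.0000
    outer loop
      vertex 0.16 9.30 0.00
      vertex 4.75 2.05 0.00
      vertex 4.75 2.05 6.13
    endloop
  endfacet
  facet normal -0.8449 -0.5349 0.0000
    outer loop
      vertex 0.16 9.30 0.00
      vertex 4.75 2.05 6.13
      vertex 0.16 9.30 6.13
    endloop
  endfacet
  facet normal -0.2203 -0.9754 0.0000
    outer loop
      vertex 4.75 2.05 0.00
      vertex 13.12 0.16 0.00
      vertex 13.12 0.16 6.13
    endloop
  endfacet
  facet normal -0.2203 -0.9754 0.0000
    outer loop
      vertex 4.75 2.05 0.00
      vertex 13.12 0.16 6.13
      vertex 4.75 2.05 6.13
    endloop
  endfacet
  facet normal 0.5349 -0.8449 0.0000
    outer loop
      vertex 13.12 0.16 0.00
      vertex 20.37 4.75 0.00
      vertex 20.37 4.75 6.13
    endloop
  endfacet
  facet normal 0.5349 -0.8449 0.0000
    outer loop
      vertex 13.12 0.16 0.00
      vertex 20.37 4.75 6.13
      vertex 13.12 0.16 6.13
    endloop
  endfacet
  facet normal 0.9754 -0.2203 0.0000
    outer loop
      vertex 20.37 4.75 0.00
      vertex 22.26 13.12 0.00
      vertex 22.26 13.12 6.13
    endloop
  endfacet
  facet normal 0.9754 -0.2203 0.0000
    outer loop
      vertex 20.37 4.75 0.00
      vertex 22.26 13.12 6.13
      vertex 20.37 4.75 6.13
    endloop
  endfacet
endsolid part

The G0 Z moves step by Δz≈1.02 mm. Every layer's G1 loop is the same polygon, so the solid is a straight extrusion of it from z=0 to z≈6.13. Closing with flat bottom and top caps and triangulating gives 28 facets — a regular 8-sided prism (a cylinder approximated with 8 flat sides), circumscribed radius ≈ 11.2 mm, height ≈ 6.13 mm.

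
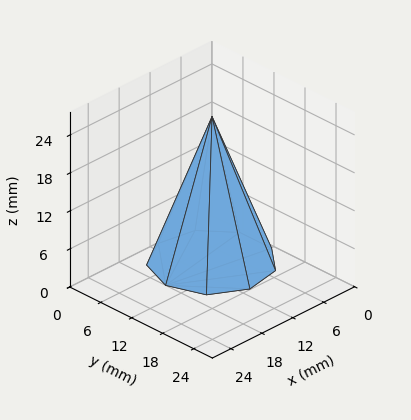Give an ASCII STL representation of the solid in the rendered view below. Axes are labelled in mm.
Reading the render: the shape is a regular 9-sided pyramid, base circumscribed radius ≈ 9 mm, apex at z ≈ 23 mm (dimensions read to the nearest mm from the axis ticks). For the STL, each face is triangulated and given an outward normal.

solid part
  facet normal 0.0000 0.0000 -1.0000
    outer loop
      vertex 10.56 17.86 0.00
      vertex 15.89 14.79 0.00
      vertex 18.00 9.00 0.00
    endloop
  endfacet
  facet normal 0.0000 0.0000 -1.0000
    outer loop
      vertex 4.50 16.79 0.00
      vertex 10.56 17.86 0.00
      vertex 18.00 9.00 0.00
    endloop
  endfacet
  facet normal 0.0000 0.0000 -1.0000
    outer loop
      vertex 0.54 12.08 0.00
      vertex 4.50 16.79 0.00
      vertex 18.00 9.00 0.00
    endloop
  endfacet
  facet normal 0.0000 0.0000 -1.0000
    outer loop
      vertex 0.54 5.92 0.00
      vertex 0.54 12.08 0.00
      vertex 18.00 9.00 0.00
    endloop
  endfacet
  facet normal 0.0000 0.0000 -1.0000
    outer loop
      vertex 4.50 1.21 0.00
      vertex 0.54 5.92 0.00
      vertex 18.00 9.00 0.00
    endloop
  endfacet
  facet normal 0.0000 0.0000 -1.0000
    outer loop
      vertex 10.56 0.14 0.00
      vertex 4.50 1.21 0.00
      vertex 18.00 9.00 0.00
    endloop
  endfacet
  facet normal 0.0000 0.0000 -1.0000
    outer loop
      vertex 15.89 3.21 0.00
      vertex 10.56 0.14 0.00
      vertex 18.00 9.00 0.00
    endloop
  endfacet
  facet normal 0.8818 0.3214 0.3451
    outer loop
      vertex 18.00 9.00 0.00
      vertex 15.89 14.79 0.00
      vertex 9.00 9.00 23.00
    endloop
  endfacet
  facet normal 0.4685 0.8133 0.3451
    outer loop
      vertex 15.89 14.79 0.00
      vertex 10.56 17.86 0.00
      vertex 9.00 9.00 23.00
    endloop
  endfacet
  facet normal -0.1632 0.9243 0.3450
    outer loop
      vertex 10.56 17.86 0.00
      vertex 4.50 16.79 0.00
      vertex 9.00 9.00 23.00
    endloop
  endfacet
  facet normal -0.7184 0.6040 0.3451
    outer loop
      vertex 4.50 16.79 0.00
      vertex 0.54 12.08 0.00
      vertex 9.00 9.00 23.00
    endloop
  endfacet
  facet normal -0.9385 0.0000 0.3452
    outer loop
      vertex 0.54 12.08 0.00
      vertex 0.54 5.92 0.00
      vertex 9.00 9.00 23.00
    endloop
  endfacet
  facet normal -0.7184 -0.6040 0.3451
    outer loop
      vertex 0.54 5.92 0.00
      vertex 4.50 1.21 0.00
      vertex 9.00 9.00 23.00
    endloop
  endfacet
  facet normal -0.1632 -0.9243 0.3450
    outer loop
      vertex 4.50 1.21 0.00
      vertex 10.56 0.14 0.00
      vertex 9.00 9.00 23.00
    endloop
  endfacet
  facet normal 0.4685 -0.8133 0.3451
    outer loop
      vertex 10.56 0.14 0.00
      vertex 15.89 3.21 0.00
      vertex 9.00 9.00 23.00
    endloop
  endfacet
  facet normal 0.8818 -0.3214 0.3451
    outer loop
      vertex 15.89 3.21 0.00
      vertex 18.00 9.00 0.00
      vertex 9.00 9.00 23.00
    endloop
  endfacet
endsolid part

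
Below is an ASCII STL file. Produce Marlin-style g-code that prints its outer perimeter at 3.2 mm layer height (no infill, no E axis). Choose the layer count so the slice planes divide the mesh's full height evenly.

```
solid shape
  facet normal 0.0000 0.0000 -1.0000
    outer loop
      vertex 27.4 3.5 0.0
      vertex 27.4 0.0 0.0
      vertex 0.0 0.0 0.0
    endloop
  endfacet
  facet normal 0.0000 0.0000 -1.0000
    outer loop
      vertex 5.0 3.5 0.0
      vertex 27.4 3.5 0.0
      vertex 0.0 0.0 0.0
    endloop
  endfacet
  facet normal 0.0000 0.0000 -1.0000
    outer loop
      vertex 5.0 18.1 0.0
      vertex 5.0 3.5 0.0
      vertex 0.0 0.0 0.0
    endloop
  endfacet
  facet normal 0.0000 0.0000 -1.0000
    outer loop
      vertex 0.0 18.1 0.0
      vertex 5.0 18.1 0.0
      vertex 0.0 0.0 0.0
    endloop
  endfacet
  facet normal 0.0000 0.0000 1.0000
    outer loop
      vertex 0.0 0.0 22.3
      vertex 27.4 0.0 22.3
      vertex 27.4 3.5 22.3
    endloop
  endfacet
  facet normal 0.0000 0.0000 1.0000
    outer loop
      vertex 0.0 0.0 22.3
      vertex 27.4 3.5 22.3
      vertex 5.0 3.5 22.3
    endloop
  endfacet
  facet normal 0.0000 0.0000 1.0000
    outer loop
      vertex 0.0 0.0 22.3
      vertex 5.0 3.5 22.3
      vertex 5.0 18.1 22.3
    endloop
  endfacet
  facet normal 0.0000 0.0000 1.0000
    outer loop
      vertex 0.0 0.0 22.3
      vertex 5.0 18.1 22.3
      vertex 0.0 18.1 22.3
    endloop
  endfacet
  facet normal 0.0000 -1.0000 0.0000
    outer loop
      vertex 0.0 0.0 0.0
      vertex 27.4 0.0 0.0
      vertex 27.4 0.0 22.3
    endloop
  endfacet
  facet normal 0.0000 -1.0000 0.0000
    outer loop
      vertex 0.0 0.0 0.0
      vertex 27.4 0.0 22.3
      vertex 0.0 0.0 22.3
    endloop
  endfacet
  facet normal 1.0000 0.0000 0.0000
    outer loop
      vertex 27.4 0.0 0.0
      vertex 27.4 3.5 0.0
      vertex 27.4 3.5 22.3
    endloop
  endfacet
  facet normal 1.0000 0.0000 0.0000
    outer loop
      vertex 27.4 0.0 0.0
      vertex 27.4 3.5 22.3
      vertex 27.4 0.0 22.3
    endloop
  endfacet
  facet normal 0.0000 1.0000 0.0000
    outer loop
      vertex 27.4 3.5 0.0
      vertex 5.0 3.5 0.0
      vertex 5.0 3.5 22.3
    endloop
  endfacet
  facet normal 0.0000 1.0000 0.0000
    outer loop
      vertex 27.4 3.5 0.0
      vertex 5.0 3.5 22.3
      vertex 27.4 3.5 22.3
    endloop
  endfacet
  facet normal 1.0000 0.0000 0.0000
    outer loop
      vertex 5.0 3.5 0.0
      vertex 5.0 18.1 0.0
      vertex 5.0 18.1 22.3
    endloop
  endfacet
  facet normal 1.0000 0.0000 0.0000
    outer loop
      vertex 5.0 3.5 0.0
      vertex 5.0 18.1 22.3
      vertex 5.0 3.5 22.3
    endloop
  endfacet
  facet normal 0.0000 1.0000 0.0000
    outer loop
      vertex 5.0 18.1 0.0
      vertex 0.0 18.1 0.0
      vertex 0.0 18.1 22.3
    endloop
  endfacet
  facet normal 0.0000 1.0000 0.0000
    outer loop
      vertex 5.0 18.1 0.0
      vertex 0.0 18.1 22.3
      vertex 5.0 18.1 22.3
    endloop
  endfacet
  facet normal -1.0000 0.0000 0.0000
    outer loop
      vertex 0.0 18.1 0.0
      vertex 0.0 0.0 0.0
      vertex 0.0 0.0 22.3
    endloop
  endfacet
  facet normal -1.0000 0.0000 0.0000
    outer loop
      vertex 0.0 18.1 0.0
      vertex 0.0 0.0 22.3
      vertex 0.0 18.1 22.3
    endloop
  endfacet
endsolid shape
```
; perimeter-only toolpath
G21 ; units = mm
G90 ; absolute positioning
G28 ; home
; layer 1
G0 Z3.2
G0 X0.0 Y0.0
G1 X27.4 Y0.0
G1 X27.4 Y3.5
G1 X5.0 Y3.5
G1 X5.0 Y18.1
G1 X0.0 Y18.1
G1 X0.0 Y0.0
; layer 2
G0 Z6.4
G0 X0.0 Y0.0
G1 X27.4 Y0.0
G1 X27.4 Y3.5
G1 X5.0 Y3.5
G1 X5.0 Y18.1
G1 X0.0 Y18.1
G1 X0.0 Y0.0
; layer 3
G0 Z9.6
G0 X0.0 Y0.0
G1 X27.4 Y0.0
G1 X27.4 Y3.5
G1 X5.0 Y3.5
G1 X5.0 Y18.1
G1 X0.0 Y18.1
G1 X0.0 Y0.0
; layer 4
G0 Z12.7
G0 X0.0 Y0.0
G1 X27.4 Y0.0
G1 X27.4 Y3.5
G1 X5.0 Y3.5
G1 X5.0 Y18.1
G1 X0.0 Y18.1
G1 X0.0 Y0.0
; layer 5
G0 Z15.9
G0 X0.0 Y0.0
G1 X27.4 Y0.0
G1 X27.4 Y3.5
G1 X5.0 Y3.5
G1 X5.0 Y18.1
G1 X0.0 Y18.1
G1 X0.0 Y0.0
; layer 6
G0 Z19.1
G0 X0.0 Y0.0
G1 X27.4 Y0.0
G1 X27.4 Y3.5
G1 X5.0 Y3.5
G1 X5.0 Y18.1
G1 X0.0 Y18.1
G1 X0.0 Y0.0
; layer 7
G0 Z22.3
G0 X0.0 Y0.0
G1 X27.4 Y0.0
G1 X27.4 Y3.5
G1 X5.0 Y3.5
G1 X5.0 Y18.1
G1 X0.0 Y18.1
G1 X0.0 Y0.0
M2 ; end

The solid is an L-shaped prism: outer 27.4 × 18.1 mm, arm thicknesses ≈ 3.5 mm (horizontal) and 5 mm (vertical), extruded 22.3 mm in z. Slicing at Δz = 3.2 mm — 7 equal slices spanning the solid's height, so layer i sits at z = i·h/7 — gives 7 non-empty perimeters. Each is a 6-segment closed polygon; G0 lifts to the layer z and rapids to the start vertex, then G1 traces the edges.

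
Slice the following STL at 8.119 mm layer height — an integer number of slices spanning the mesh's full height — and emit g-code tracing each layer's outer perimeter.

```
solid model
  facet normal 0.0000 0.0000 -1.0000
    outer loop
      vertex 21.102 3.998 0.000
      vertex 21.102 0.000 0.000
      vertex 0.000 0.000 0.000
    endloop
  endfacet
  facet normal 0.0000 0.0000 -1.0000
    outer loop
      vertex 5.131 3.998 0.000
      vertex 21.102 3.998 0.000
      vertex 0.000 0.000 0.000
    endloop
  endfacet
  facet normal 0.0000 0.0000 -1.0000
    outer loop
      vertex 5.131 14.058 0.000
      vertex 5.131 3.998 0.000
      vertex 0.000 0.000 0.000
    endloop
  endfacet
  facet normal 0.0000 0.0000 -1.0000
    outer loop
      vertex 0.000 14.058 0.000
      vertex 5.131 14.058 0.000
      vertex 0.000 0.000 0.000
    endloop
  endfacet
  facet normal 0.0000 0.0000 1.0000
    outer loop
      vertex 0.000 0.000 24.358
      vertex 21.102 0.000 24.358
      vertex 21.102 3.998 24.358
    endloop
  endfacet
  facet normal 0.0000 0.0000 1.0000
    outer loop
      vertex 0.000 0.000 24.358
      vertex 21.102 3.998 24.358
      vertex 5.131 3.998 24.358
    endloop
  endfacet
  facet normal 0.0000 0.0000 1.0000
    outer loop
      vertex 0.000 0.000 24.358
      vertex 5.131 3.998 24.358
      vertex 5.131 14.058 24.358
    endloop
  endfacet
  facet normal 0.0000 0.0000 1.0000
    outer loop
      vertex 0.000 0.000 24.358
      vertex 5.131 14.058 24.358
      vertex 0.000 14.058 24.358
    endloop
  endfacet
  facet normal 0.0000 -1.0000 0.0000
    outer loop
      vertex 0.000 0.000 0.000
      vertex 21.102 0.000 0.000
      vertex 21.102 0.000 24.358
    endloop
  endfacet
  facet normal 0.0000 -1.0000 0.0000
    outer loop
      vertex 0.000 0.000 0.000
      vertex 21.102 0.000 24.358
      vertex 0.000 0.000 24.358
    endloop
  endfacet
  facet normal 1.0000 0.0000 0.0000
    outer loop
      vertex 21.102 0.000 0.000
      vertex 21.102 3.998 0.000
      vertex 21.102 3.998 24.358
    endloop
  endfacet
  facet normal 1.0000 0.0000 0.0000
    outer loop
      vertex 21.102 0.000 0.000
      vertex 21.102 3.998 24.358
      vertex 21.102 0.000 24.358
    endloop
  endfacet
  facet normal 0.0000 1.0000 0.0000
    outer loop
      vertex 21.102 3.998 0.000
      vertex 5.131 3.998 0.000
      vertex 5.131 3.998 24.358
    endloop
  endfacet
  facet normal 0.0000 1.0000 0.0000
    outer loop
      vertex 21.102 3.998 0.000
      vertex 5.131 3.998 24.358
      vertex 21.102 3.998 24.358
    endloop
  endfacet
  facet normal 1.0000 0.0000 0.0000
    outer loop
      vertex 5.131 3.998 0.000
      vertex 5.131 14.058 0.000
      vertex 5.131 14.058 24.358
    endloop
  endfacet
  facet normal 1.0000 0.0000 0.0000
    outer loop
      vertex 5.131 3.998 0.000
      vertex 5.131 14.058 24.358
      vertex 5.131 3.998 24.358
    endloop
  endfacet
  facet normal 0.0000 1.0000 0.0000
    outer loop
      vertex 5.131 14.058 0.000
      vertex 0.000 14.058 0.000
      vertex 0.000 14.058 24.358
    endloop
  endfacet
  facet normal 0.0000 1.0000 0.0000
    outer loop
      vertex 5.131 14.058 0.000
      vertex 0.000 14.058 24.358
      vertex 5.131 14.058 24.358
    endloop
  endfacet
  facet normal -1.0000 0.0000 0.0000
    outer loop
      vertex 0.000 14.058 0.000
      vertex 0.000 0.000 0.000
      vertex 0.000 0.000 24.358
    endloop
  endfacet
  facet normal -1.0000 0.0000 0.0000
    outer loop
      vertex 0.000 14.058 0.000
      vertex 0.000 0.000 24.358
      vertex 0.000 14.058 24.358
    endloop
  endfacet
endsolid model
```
; perimeter-only toolpath
G21 ; units = mm
G90 ; absolute positioning
G28 ; home
; layer 1
G0 Z8.119
G0 X0.000 Y0.000
G1 X21.102 Y0.000
G1 X21.102 Y3.998
G1 X5.131 Y3.998
G1 X5.131 Y14.058
G1 X0.000 Y14.058
G1 X0.000 Y0.000
; layer 2
G0 Z16.239
G0 X0.000 Y0.000
G1 X21.102 Y0.000
G1 X21.102 Y3.998
G1 X5.131 Y3.998
G1 X5.131 Y14.058
G1 X0.000 Y14.058
G1 X0.000 Y0.000
; layer 3
G0 Z24.358
G0 X0.000 Y0.000
G1 X21.102 Y0.000
G1 X21.102 Y3.998
G1 X5.131 Y3.998
G1 X5.131 Y14.058
G1 X0.000 Y14.058
G1 X0.000 Y0.000
M2 ; end

The solid is an L-shaped prism: outer 21.1 × 14.1 mm, arm thicknesses ≈ 4 mm (horizontal) and 5.13 mm (vertical), extruded 24.4 mm in z. Slicing at Δz = 8.119 mm — 3 equal slices spanning the solid's height, so layer i sits at z = i·h/3 — gives 3 non-empty perimeters. Each is a 6-segment closed polygon; G0 lifts to the layer z and rapids to the start vertex, then G1 traces the edges.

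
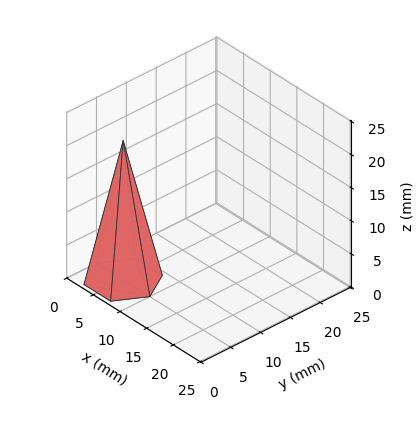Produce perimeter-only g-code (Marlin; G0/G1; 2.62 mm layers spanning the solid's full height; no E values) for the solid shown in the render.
Reading the render: the shape is a regular 6-sided pyramid, base circumscribed radius ≈ 5 mm, apex at z ≈ 21 mm (dimensions read to the nearest mm from the axis ticks). For the g-code, the solid's height is divided into equal slices at the stated Δz and each level perimeter traced with G1 moves after a G0 lift.

; perimeter-only toolpath
G21 ; units = mm
G90 ; absolute positioning
G28 ; home
; layer 1
G0 Z2.62
G0 X9.38 Y5.00
G1 X7.19 Y8.79
G1 X2.81 Y8.79
G1 X0.62 Y5.00
G1 X2.81 Y1.21
G1 X7.19 Y1.21
G1 X9.38 Y5.00
; layer 2
G0 Z5.25
G0 X8.75 Y5.00
G1 X6.88 Y8.25
G1 X3.12 Y8.25
G1 X1.25 Y5.00
G1 X3.12 Y1.75
G1 X6.88 Y1.75
G1 X8.75 Y5.00
; layer 3
G0 Z7.88
G0 X8.12 Y5.00
G1 X6.56 Y7.71
G1 X3.44 Y7.71
G1 X1.88 Y5.00
G1 X3.44 Y2.29
G1 X6.56 Y2.29
G1 X8.12 Y5.00
; layer 4
G0 Z10.50
G0 X7.50 Y5.00
G1 X6.25 Y7.17
G1 X3.75 Y7.17
G1 X2.50 Y5.00
G1 X3.75 Y2.83
G1 X6.25 Y2.83
G1 X7.50 Y5.00
; layer 5
G0 Z13.12
G0 X6.88 Y5.00
G1 X5.94 Y6.62
G1 X4.06 Y6.62
G1 X3.12 Y5.00
G1 X4.06 Y3.38
G1 X5.94 Y3.38
G1 X6.88 Y5.00
; layer 6
G0 Z15.75
G0 X6.25 Y5.00
G1 X5.62 Y6.08
G1 X4.38 Y6.08
G1 X3.75 Y5.00
G1 X4.38 Y3.92
G1 X5.62 Y3.92
G1 X6.25 Y5.00
; layer 7
G0 Z18.38
G0 X5.62 Y5.00
G1 X5.31 Y5.54
G1 X4.69 Y5.54
G1 X4.38 Y5.00
G1 X4.69 Y4.46
G1 X5.31 Y4.46
G1 X5.62 Y5.00
M2 ; end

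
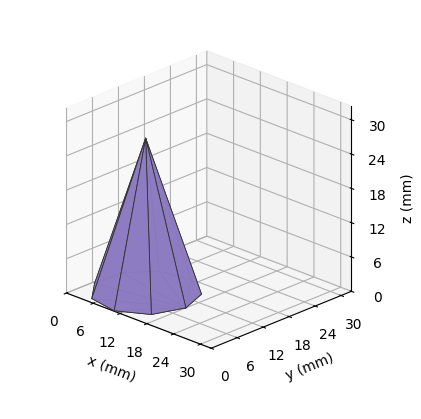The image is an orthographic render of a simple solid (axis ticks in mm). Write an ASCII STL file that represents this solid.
Reading the render: the shape is a regular 9-sided pyramid, base circumscribed radius ≈ 9 mm, apex at z ≈ 27 mm (dimensions read to the nearest mm from the axis ticks). For the STL, each face is triangulated and given an outward normal.

solid part
  facet normal 0.0000 0.0000 -1.0000
    outer loop
      vertex 10.56 17.86 0.00
      vertex 15.89 14.79 0.00
      vertex 18.00 9.00 0.00
    endloop
  endfacet
  facet normal 0.0000 0.0000 -1.0000
    outer loop
      vertex 4.50 16.79 0.00
      vertex 10.56 17.86 0.00
      vertex 18.00 9.00 0.00
    endloop
  endfacet
  facet normal 0.0000 0.0000 -1.0000
    outer loop
      vertex 0.54 12.08 0.00
      vertex 4.50 16.79 0.00
      vertex 18.00 9.00 0.00
    endloop
  endfacet
  facet normal 0.0000 0.0000 -1.0000
    outer loop
      vertex 0.54 5.92 0.00
      vertex 0.54 12.08 0.00
      vertex 18.00 9.00 0.00
    endloop
  endfacet
  facet normal 0.0000 0.0000 -1.0000
    outer loop
      vertex 4.50 1.21 0.00
      vertex 0.54 5.92 0.00
      vertex 18.00 9.00 0.00
    endloop
  endfacet
  facet normal 0.0000 0.0000 -1.0000
    outer loop
      vertex 10.56 0.14 0.00
      vertex 4.50 1.21 0.00
      vertex 18.00 9.00 0.00
    endloop
  endfacet
  facet normal 0.0000 0.0000 -1.0000
    outer loop
      vertex 15.89 3.21 0.00
      vertex 10.56 0.14 0.00
      vertex 18.00 9.00 0.00
    endloop
  endfacet
  facet normal 0.8966 0.3267 0.2989
    outer loop
      vertex 18.00 9.00 0.00
      vertex 15.89 14.79 0.00
      vertex 9.00 9.00 27.00
    endloop
  endfacet
  facet normal 0.4763 0.8269 0.2989
    outer loop
      vertex 15.89 14.79 0.00
      vertex 10.56 17.86 0.00
      vertex 9.00 9.00 27.00
    endloop
  endfacet
  facet normal -0.1659 0.9398 0.2988
    outer loop
      vertex 10.56 17.86 0.00
      vertex 4.50 16.79 0.00
      vertex 9.00 9.00 27.00
    endloop
  endfacet
  facet normal -0.7304 0.6141 0.2989
    outer loop
      vertex 4.50 16.79 0.00
      vertex 0.54 12.08 0.00
      vertex 9.00 9.00 27.00
    endloop
  endfacet
  facet normal -0.9543 0.0000 0.2990
    outer loop
      vertex 0.54 12.08 0.00
      vertex 0.54 5.92 0.00
      vertex 9.00 9.00 27.00
    endloop
  endfacet
  facet normal -0.7304 -0.6141 0.2989
    outer loop
      vertex 0.54 5.92 0.00
      vertex 4.50 1.21 0.00
      vertex 9.00 9.00 27.00
    endloop
  endfacet
  facet normal -0.1659 -0.9398 0.2988
    outer loop
      vertex 4.50 1.21 0.00
      vertex 10.56 0.14 0.00
      vertex 9.00 9.00 27.00
    endloop
  endfacet
  facet normal 0.4763 -0.8269 0.2989
    outer loop
      vertex 10.56 0.14 0.00
      vertex 15.89 3.21 0.00
      vertex 9.00 9.00 27.00
    endloop
  endfacet
  facet normal 0.8966 -0.3267 0.2989
    outer loop
      vertex 15.89 3.21 0.00
      vertex 18.00 9.00 0.00
      vertex 9.00 9.00 27.00
    endloop
  endfacet
endsolid part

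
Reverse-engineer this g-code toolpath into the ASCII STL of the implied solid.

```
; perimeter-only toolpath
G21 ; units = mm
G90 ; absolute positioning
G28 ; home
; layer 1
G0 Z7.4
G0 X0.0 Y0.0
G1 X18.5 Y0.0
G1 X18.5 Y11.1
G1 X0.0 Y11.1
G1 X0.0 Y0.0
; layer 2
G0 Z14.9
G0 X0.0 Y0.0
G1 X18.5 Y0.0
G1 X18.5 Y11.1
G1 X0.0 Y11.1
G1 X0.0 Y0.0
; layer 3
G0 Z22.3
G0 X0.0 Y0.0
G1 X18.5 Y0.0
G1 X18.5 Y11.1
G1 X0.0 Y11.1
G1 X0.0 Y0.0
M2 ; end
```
solid part
  facet normal 0.0000 0.0000 -1.0000
    outer loop
      vertex 18.5 11.1 0.0
      vertex 18.5 0.0 0.0
      vertex 0.0 0.0 0.0
    endloop
  endfacet
  facet normal 0.0000 0.0000 -1.0000
    outer loop
      vertex 0.0 11.1 0.0
      vertex 18.5 11.1 0.0
      vertex 0.0 0.0 0.0
    endloop
  endfacet
  facet normal 0.0000 0.0000 1.0000
    outer loop
      vertex 0.0 0.0 22.3
      vertex 18.5 0.0 22.3
      vertex 18.5 11.1 22.3
    endloop
  endfacet
  facet normal 0.0000 0.0000 1.0000
    outer loop
      vertex 0.0 0.0 22.3
      vertex 18.5 11.1 22.3
      vertex 0.0 11.1 22.3
    endloop
  endfacet
  facet normal 0.0000 -1.0000 0.0000
    outer loop
      vertex 0.0 0.0 0.0
      vertex 18.5 0.0 0.0
      vertex 18.5 0.0 22.3
    endloop
  endfacet
  facet normal 0.0000 -1.0000 0.0000
    outer loop
      vertex 0.0 0.0 0.0
      vertex 18.5 0.0 22.3
      vertex 0.0 0.0 22.3
    endloop
  endfacet
  facet normal 0.0000 1.0000 0.0000
    outer loop
      vertex 18.5 11.1 22.3
      vertex 18.5 11.1 0.0
      vertex 0.0 11.1 0.0
    endloop
  endfacet
  facet normal 0.0000 1.0000 0.0000
    outer loop
      vertex 0.0 11.1 22.3
      vertex 18.5 11.1 22.3
      vertex 0.0 11.1 0.0
    endloop
  endfacet
  facet normal -1.0000 0.0000 0.0000
    outer loop
      vertex 0.0 11.1 22.3
      vertex 0.0 11.1 0.0
      vertex 0.0 0.0 0.0
    endloop
  endfacet
  facet normal -1.0000 0.0000 0.0000
    outer loop
      vertex 0.0 0.0 22.3
      vertex 0.0 11.1 22.3
      vertex 0.0 0.0 0.0
    endloop
  endfacet
  facet normal 1.0000 0.0000 0.0000
    outer loop
      vertex 18.5 0.0 0.0
      vertex 18.5 11.1 0.0
      vertex 18.5 11.1 22.3
    endloop
  endfacet
  facet normal 1.0000 0.0000 0.0000
    outer loop
      vertex 18.5 0.0 0.0
      vertex 18.5 11.1 22.3
      vertex 18.5 0.0 22.3
    endloop
  endfacet
endsolid part

The G0 Z moves step by Δz≈7.4 mm. Every layer's G1 loop is the same polygon, so the solid is a straight extrusion of it from z=0 to z≈22.3. Closing with flat bottom and top caps and triangulating gives 12 facets — a rectangular box, roughly 18.5 × 11.1 mm footprint and 22.3 mm tall.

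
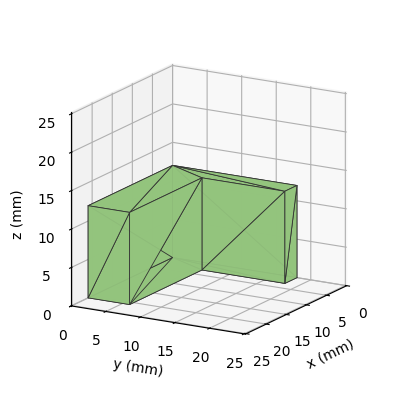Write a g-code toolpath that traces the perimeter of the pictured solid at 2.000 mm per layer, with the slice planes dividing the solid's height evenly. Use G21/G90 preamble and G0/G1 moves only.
Reading the render: the shape is an L-shaped prism: outer 21 × 18 mm, arm thicknesses ≈ 6 mm (horizontal) and 3 mm (vertical), extruded 12 mm in z (dimensions read to the nearest mm from the axis ticks). For the g-code, the solid's height is divided into equal slices at the stated Δz and each level perimeter traced with G1 moves after a G0 lift.

; perimeter-only toolpath
G21 ; units = mm
G90 ; absolute positioning
G28 ; home
; layer 1
G0 Z2.000
G0 X0.000 Y0.000
G1 X21.000 Y0.000
G1 X21.000 Y6.000
G1 X3.000 Y6.000
G1 X3.000 Y18.000
G1 X0.000 Y18.000
G1 X0.000 Y0.000
; layer 2
G0 Z4.000
G0 X0.000 Y0.000
G1 X21.000 Y0.000
G1 X21.000 Y6.000
G1 X3.000 Y6.000
G1 X3.000 Y18.000
G1 X0.000 Y18.000
G1 X0.000 Y0.000
; layer 3
G0 Z6.000
G0 X0.000 Y0.000
G1 X21.000 Y0.000
G1 X21.000 Y6.000
G1 X3.000 Y6.000
G1 X3.000 Y18.000
G1 X0.000 Y18.000
G1 X0.000 Y0.000
; layer 4
G0 Z8.000
G0 X0.000 Y0.000
G1 X21.000 Y0.000
G1 X21.000 Y6.000
G1 X3.000 Y6.000
G1 X3.000 Y18.000
G1 X0.000 Y18.000
G1 X0.000 Y0.000
; layer 5
G0 Z10.000
G0 X0.000 Y0.000
G1 X21.000 Y0.000
G1 X21.000 Y6.000
G1 X3.000 Y6.000
G1 X3.000 Y18.000
G1 X0.000 Y18.000
G1 X0.000 Y0.000
; layer 6
G0 Z12.000
G0 X0.000 Y0.000
G1 X21.000 Y0.000
G1 X21.000 Y6.000
G1 X3.000 Y6.000
G1 X3.000 Y18.000
G1 X0.000 Y18.000
G1 X0.000 Y0.000
M2 ; end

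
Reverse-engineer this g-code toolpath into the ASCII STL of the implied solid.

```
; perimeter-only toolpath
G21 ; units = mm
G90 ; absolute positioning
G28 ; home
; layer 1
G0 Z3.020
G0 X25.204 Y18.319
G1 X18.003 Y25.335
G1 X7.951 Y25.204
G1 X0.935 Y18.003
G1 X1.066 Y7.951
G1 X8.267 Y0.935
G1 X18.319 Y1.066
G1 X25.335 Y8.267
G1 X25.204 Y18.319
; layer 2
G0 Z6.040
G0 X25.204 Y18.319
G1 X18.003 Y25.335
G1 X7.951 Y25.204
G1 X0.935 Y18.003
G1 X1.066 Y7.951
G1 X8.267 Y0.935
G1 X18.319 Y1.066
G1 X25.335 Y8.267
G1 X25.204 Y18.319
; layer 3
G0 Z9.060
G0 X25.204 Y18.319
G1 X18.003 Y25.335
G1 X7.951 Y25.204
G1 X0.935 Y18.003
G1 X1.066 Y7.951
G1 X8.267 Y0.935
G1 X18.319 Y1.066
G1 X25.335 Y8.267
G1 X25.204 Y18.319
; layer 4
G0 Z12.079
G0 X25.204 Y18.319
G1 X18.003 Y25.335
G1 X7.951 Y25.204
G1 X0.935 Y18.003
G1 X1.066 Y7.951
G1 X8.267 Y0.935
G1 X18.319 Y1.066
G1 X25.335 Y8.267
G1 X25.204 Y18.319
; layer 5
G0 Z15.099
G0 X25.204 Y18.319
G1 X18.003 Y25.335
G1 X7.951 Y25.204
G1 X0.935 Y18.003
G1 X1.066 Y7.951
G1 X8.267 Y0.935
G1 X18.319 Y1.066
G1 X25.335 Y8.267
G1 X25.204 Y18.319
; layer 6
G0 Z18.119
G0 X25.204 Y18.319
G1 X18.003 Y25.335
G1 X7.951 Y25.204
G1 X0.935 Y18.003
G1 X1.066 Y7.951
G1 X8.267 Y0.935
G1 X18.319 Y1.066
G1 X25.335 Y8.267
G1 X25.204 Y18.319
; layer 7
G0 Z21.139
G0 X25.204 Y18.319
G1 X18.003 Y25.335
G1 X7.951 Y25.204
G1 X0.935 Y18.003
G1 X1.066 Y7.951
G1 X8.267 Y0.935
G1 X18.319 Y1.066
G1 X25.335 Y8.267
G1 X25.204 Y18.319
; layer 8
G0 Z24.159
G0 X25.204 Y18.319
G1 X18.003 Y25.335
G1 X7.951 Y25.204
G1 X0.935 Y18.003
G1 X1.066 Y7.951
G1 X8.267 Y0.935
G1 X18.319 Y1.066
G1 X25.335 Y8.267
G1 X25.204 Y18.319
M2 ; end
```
solid part
  facet normal 0.0000 0.0000 -1.0000
    outer loop
      vertex 7.951 25.204 0.000
      vertex 18.003 25.335 0.000
      vertex 25.204 18.319 0.000
    endloop
  endfacet
  facet normal 0.0000 0.0000 -1.0000
    outer loop
      vertex 0.935 18.003 0.000
      vertex 7.951 25.204 0.000
      vertex 25.204 18.319 0.000
    endloop
  endfacet
  facet normal 0.0000 0.0000 -1.0000
    outer loop
      vertex 1.066 7.951 0.000
      vertex 0.935 18.003 0.000
      vertex 25.204 18.319 0.000
    endloop
  endfacet
  facet normal 0.0000 0.0000 -1.0000
    outer loop
      vertex 8.267 0.935 0.000
      vertex 1.066 7.951 0.000
      vertex 25.204 18.319 0.000
    endloop
  endfacet
  facet normal 0.0000 0.0000 -1.0000
    outer loop
      vertex 18.319 1.066 0.000
      vertex 8.267 0.935 0.000
      vertex 25.204 18.319 0.000
    endloop
  endfacet
  facet normal 0.0000 0.0000 -1.0000
    outer loop
      vertex 25.335 8.267 0.000
      vertex 18.319 1.066 0.000
      vertex 25.204 18.319 0.000
    endloop
  endfacet
  facet normal 0.0000 0.0000 1.0000
    outer loop
      vertex 25.204 18.319 24.159
      vertex 18.003 25.335 24.159
      vertex 7.951 25.204 24.159
    endloop
  endfacet
  facet normal 0.0000 0.0000 1.0000
    outer loop
      vertex 25.204 18.319 24.159
      vertex 7.951 25.204 24.159
      vertex 0.935 18.003 24.159
    endloop
  endfacet
  facet normal 0.0000 0.0000 1.0000
    outer loop
      vertex 25.204 18.319 24.159
      vertex 0.935 18.003 24.159
      vertex 1.066 7.951 24.159
    endloop
  endfacet
  facet normal 0.0000 0.0000 1.0000
    outer loop
      vertex 25.204 18.319 24.159
      vertex 1.066 7.951 24.159
      vertex 8.267 0.935 24.159
    endloop
  endfacet
  facet normal 0.0000 0.0000 1.0000
    outer loop
      vertex 25.204 18.319 24.159
      vertex 8.267 0.935 24.159
      vertex 18.319 1.066 24.159
    endloop
  endfacet
  facet normal 0.0000 0.0000 1.0000
    outer loop
      vertex 25.204 18.319 24.159
      vertex 18.319 1.066 24.159
      vertex 25.335 8.267 24.159
    endloop
  endfacet
  facet normal 0.6978 0.7162 0.0000
    outer loop
      vertex 25.204 18.319 0.000
      vertex 18.003 25.335 0.000
      vertex 18.003 25.335 24.159
    endloop
  endfacet
  facet normal 0.6978 0.7162 0.0000
    outer loop
      vertex 25.204 18.319 0.000
      vertex 18.003 25.335 24.159
      vertex 25.204 18.319 24.159
    endloop
  endfacet
  facet normal -0.0130 0.9999 0.0000
    outer loop
      vertex 18.003 25.335 0.000
      vertex 7.951 25.204 0.000
      vertex 7.951 25.204 24.159
    endloop
  endfacet
  facet normal -0.0130 0.9999 0.0000
    outer loop
      vertex 18.003 25.335 0.000
      vertex 7.951 25.204 24.159
      vertex 18.003 25.335 24.159
    endloop
  endfacet
  facet normal -0.7162 0.6978 0.0000
    outer loop
      vertex 7.951 25.204 0.000
      vertex 0.935 18.003 0.000
      vertex 0.935 18.003 24.159
    endloop
  endfacet
  facet normal -0.7162 0.6978 0.0000
    outer loop
      vertex 7.951 25.204 0.000
      vertex 0.935 18.003 24.159
      vertex 7.951 25.204 24.159
    endloop
  endfacet
  facet normal -0.9999 -0.0130 0.0000
    outer loop
      vertex 0.935 18.003 0.000
      vertex 1.066 7.951 0.000
      vertex 1.066 7.951 24.159
    endloop
  endfacet
  facet normal -0.9999 -0.0130 0.0000
    outer loop
      vertex 0.935 18.003 0.000
      vertex 1.066 7.951 24.159
      vertex 0.935 18.003 24.159
    endloop
  endfacet
  facet normal -0.6978 -0.7162 0.0000
    outer loop
      vertex 1.066 7.951 0.000
      vertex 8.267 0.935 0.000
      vertex 8.267 0.935 24.159
    endloop
  endfacet
  facet normal -0.6978 -0.7162 0.0000
    outer loop
      vertex 1.066 7.951 0.000
      vertex 8.267 0.935 24.159
      vertex 1.066 7.951 24.159
    endloop
  endfacet
  facet normal 0.0130 -0.9999 0.0000
    outer loop
      vertex 8.267 0.935 0.000
      vertex 18.319 1.066 0.000
      vertex 18.319 1.066 24.159
    endloop
  endfacet
  facet normal 0.0130 -0.9999 0.0000
    outer loop
      vertex 8.267 0.935 0.000
      vertex 18.319 1.066 24.159
      vertex 8.267 0.935 24.159
    endloop
  endfacet
  facet normal 0.7162 -0.6978 0.0000
    outer loop
      vertex 18.319 1.066 0.000
      vertex 25.335 8.267 0.000
      vertex 25.335 8.267 24.159
    endloop
  endfacet
  facet normal 0.7162 -0.6978 0.0000
    outer loop
      vertex 18.319 1.066 0.000
      vertex 25.335 8.267 24.159
      vertex 18.319 1.066 24.159
    endloop
  endfacet
  facet normal 0.9999 0.0130 0.0000
    outer loop
      vertex 25.335 8.267 0.000
      vertex 25.204 18.319 0.000
      vertex 25.204 18.319 24.159
    endloop
  endfacet
  facet normal 0.9999 0.0130 0.0000
    outer loop
      vertex 25.335 8.267 0.000
      vertex 25.204 18.319 24.159
      vertex 25.335 8.267 24.159
    endloop
  endfacet
endsolid part

The G0 Z moves step by Δz≈3.020 mm. Every layer's G1 loop is the same polygon, so the solid is a straight extrusion of it from z=0 to z≈24.2. Closing with flat bottom and top caps and triangulating gives 28 facets — a regular 8-sided prism (a cylinder approximated with 8 flat sides), circumscribed radius ≈ 13.1 mm, height ≈ 24.2 mm.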